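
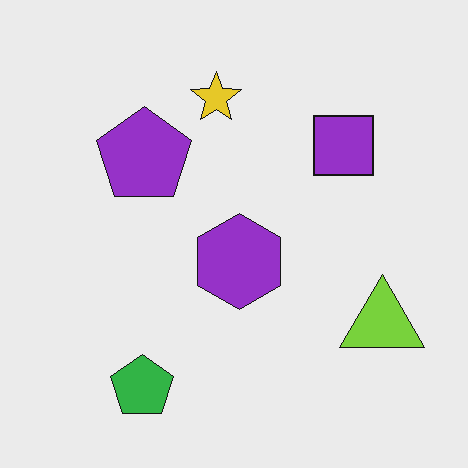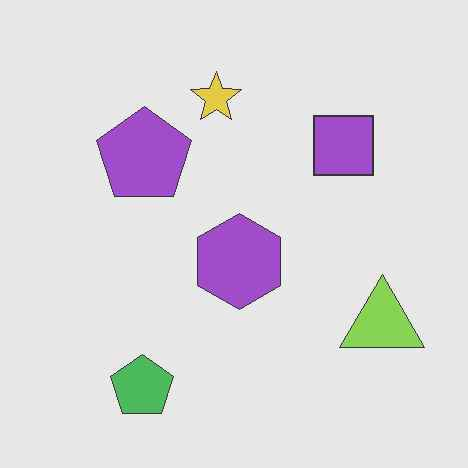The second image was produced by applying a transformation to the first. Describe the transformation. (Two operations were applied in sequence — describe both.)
Given moderate JPEG compression, then given slightly reduced contrast.

Blocky 8×8 compression artifacts appear around shape edges and the flat background shows ringing — characteristic JPEG degradation. Tones are pushed toward mid-grey across the whole image — a global contrast change.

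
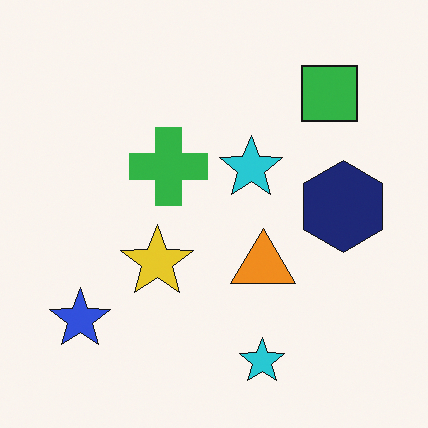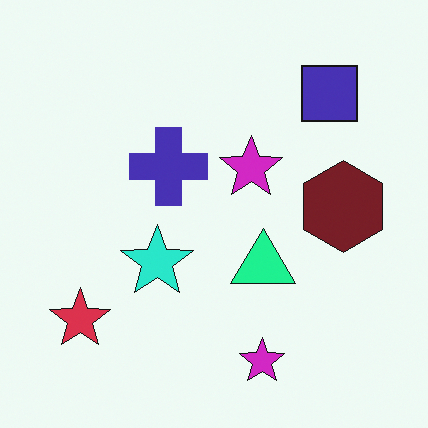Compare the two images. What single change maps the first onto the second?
The image was hue-shifted noticeably.

Every shape's color has rotated by the same amount around the hue wheel — a uniform hue shift.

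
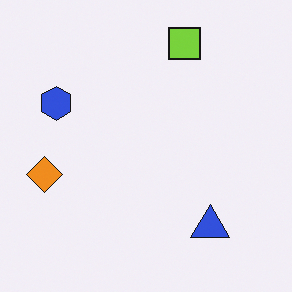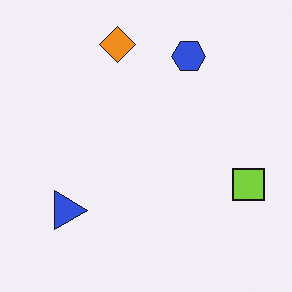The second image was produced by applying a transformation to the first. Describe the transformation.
Rotated 90° clockwise.

The lime square sits in the top of the first image and the right of the second — consistent with a whole-image 90° clockwise rotation.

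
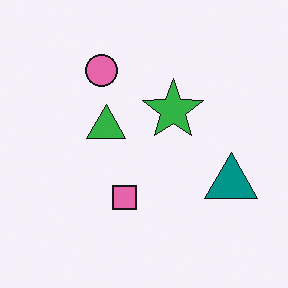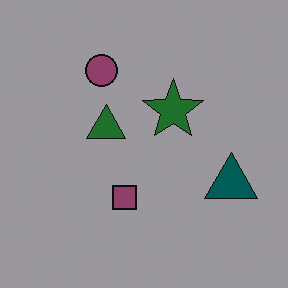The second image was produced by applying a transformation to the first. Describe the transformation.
The image was substantially darkened.

Every pixel — background and shapes alike — is uniformly darkened.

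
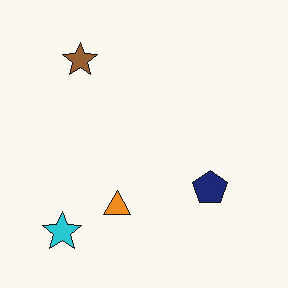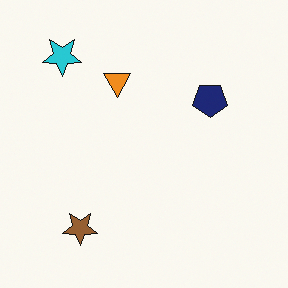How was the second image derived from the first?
The image was flipped vertically (top ↔ bottom).

The cyan star is in the bottom-left of the first image and the top-left of the second — shapes on opposite sides of the horizontal midline have swapped in a mirror flip.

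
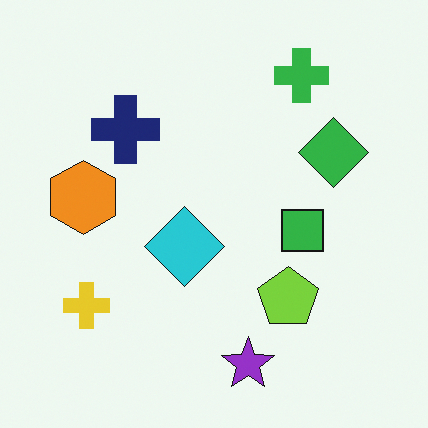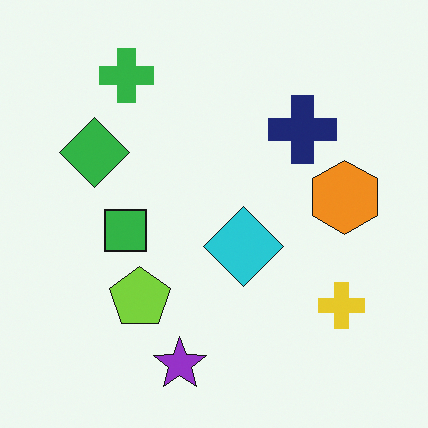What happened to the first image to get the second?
It was flipped horizontally (left ↔ right).

The orange hexagon is in the left of the first image and the right of the second — shapes on opposite sides of the vertical midline have swapped in a mirror flip.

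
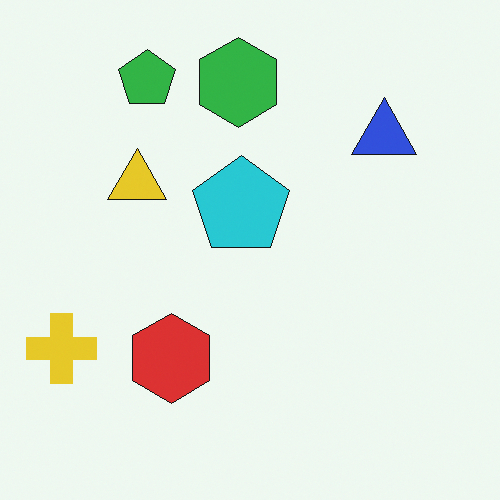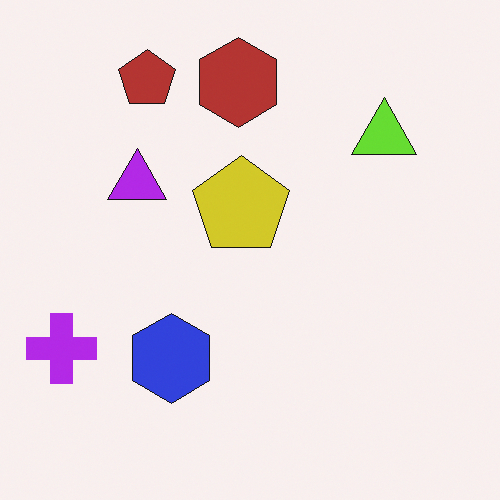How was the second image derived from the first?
The second image is the first hue-shifted by a large amount.

Every shape's color has rotated by the same amount around the hue wheel — a uniform hue shift.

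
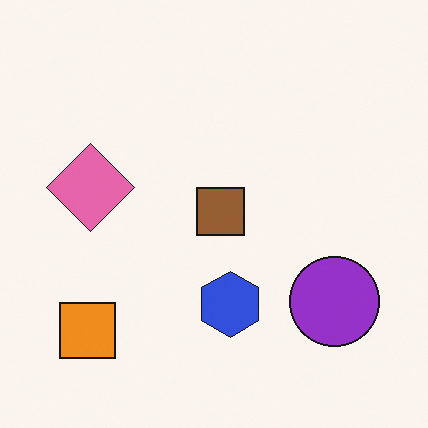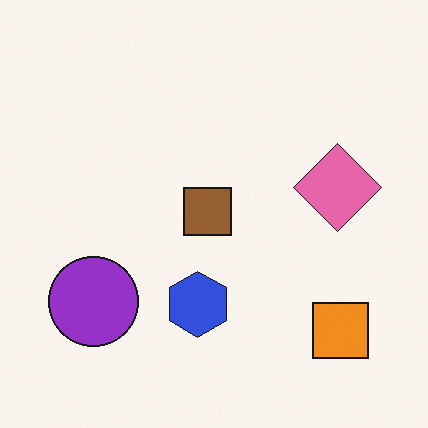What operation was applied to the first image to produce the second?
The image was flipped horizontally (left ↔ right).

The orange square is in the bottom-left of the first image and the bottom-right of the second — shapes on opposite sides of the vertical midline have swapped in a mirror flip.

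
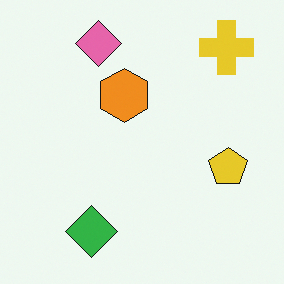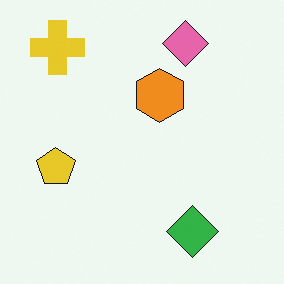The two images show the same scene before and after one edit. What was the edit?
It was flipped horizontally (left ↔ right).

The yellow pentagon is in the right of the first image and the left of the second — shapes on opposite sides of the vertical midline have swapped in a mirror flip.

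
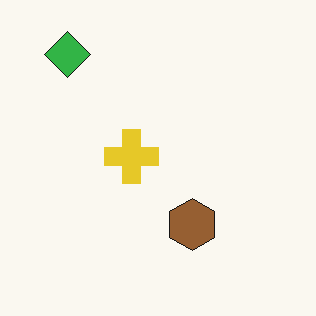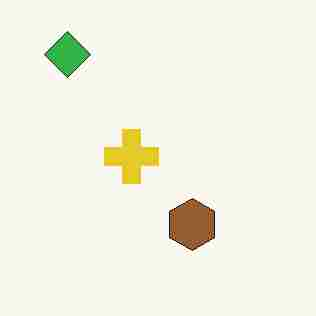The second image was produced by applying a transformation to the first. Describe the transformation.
Degraded with heavy JPEG compression.

Blocky 8×8 compression artifacts appear around shape edges and the flat background shows ringing — characteristic JPEG degradation.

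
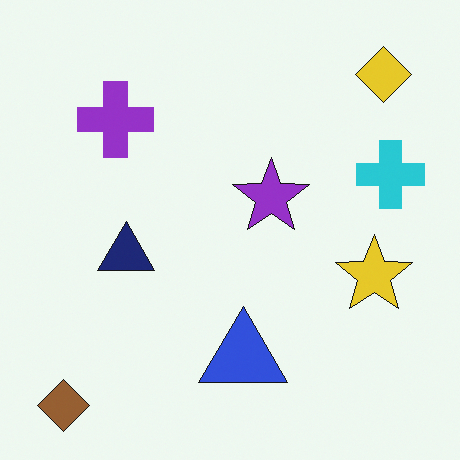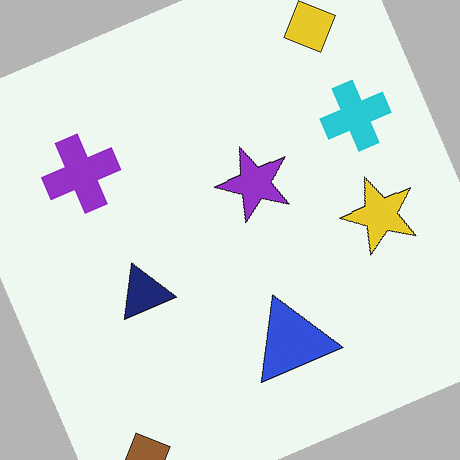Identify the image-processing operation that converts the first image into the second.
The image was rotated counter-clockwise by a moderate amount.

Every shape is tilted by the same angle and the image corners show triangular fill wedges — a whole-image rotation by a non-right angle.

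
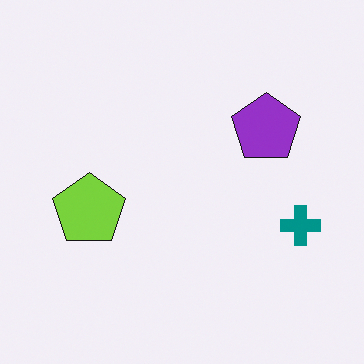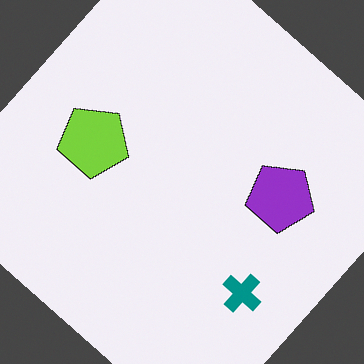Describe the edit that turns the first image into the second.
This is the original image rotated clockwise by a large amount — several tens of degrees.

Every shape is tilted by the same angle and the image corners show triangular fill wedges — a whole-image rotation by a non-right angle.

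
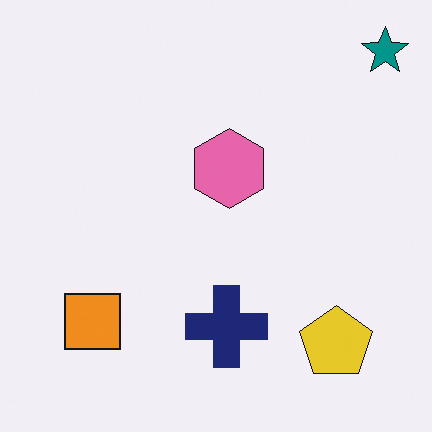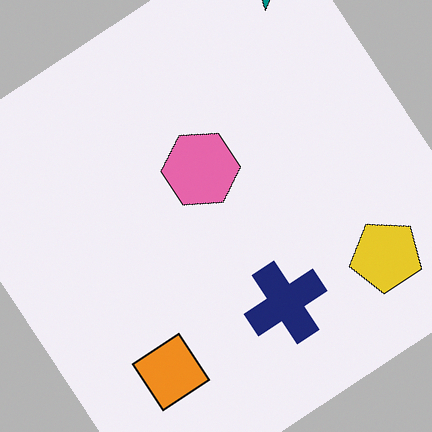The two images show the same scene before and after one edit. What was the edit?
This is the original image rotated counter-clockwise by a large amount — several tens of degrees.

Every shape is tilted by the same angle and the image corners show triangular fill wedges — a whole-image rotation by a non-right angle.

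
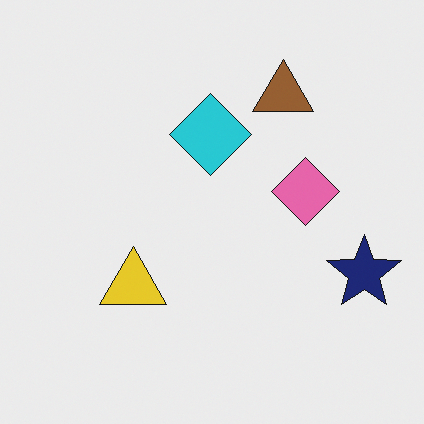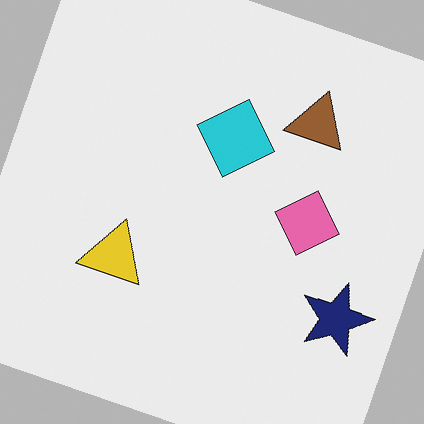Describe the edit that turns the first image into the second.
This is the original image rotated clockwise by a moderate amount.

Every shape is tilted by the same angle and the image corners show triangular fill wedges — a whole-image rotation by a non-right angle.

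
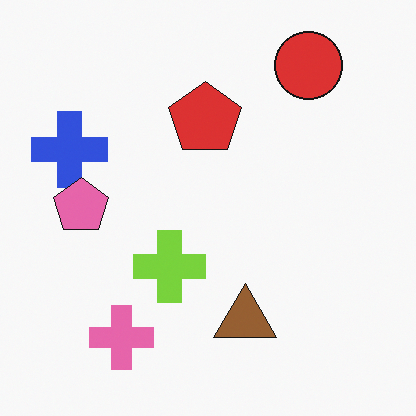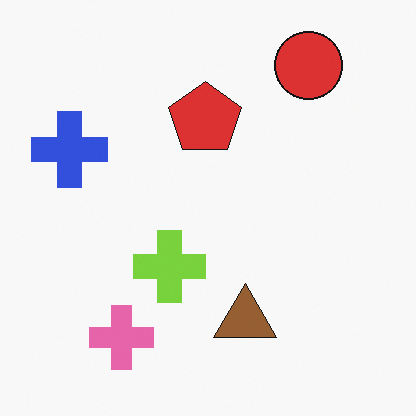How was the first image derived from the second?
This is the original image overlaid with an additional pink pentagon.

A pink pentagon appears in the first image that is absent from the second.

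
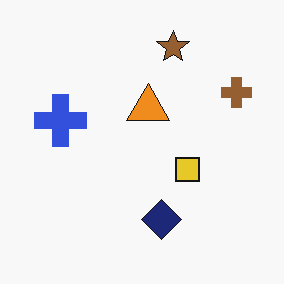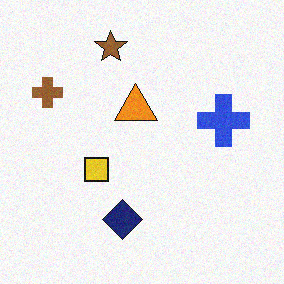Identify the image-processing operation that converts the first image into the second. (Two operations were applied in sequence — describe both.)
It was flipped horizontally (left ↔ right), then degraded with light additive noise.

The brown cross is in the top-right of the first image and the top-left of the second — shapes on opposite sides of the vertical midline have swapped in a mirror flip. Random speckle covers the whole image, including the flat background.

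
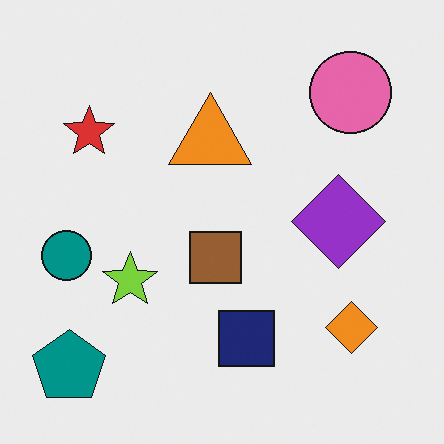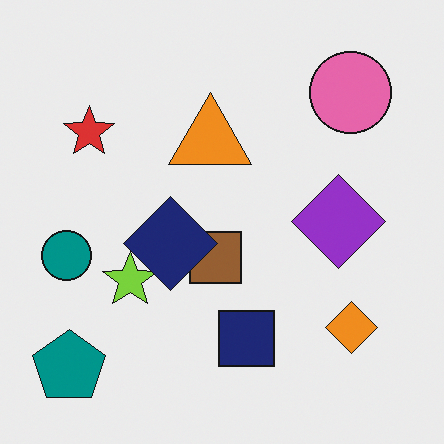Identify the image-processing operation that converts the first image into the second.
This is the original image overlaid with an additional navy diamond.

A navy diamond appears in the second image that is absent from the first.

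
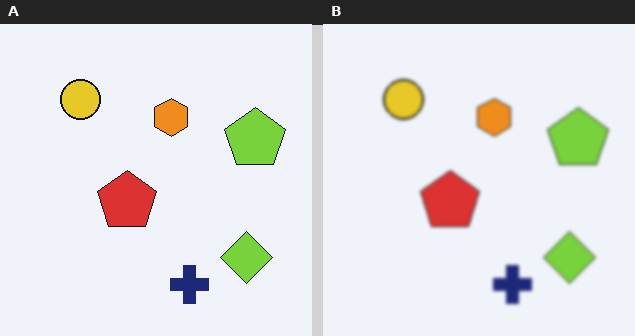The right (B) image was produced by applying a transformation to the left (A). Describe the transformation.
This is the original image slightly softened.

Shape edges and outlines are uniformly softened across the whole image.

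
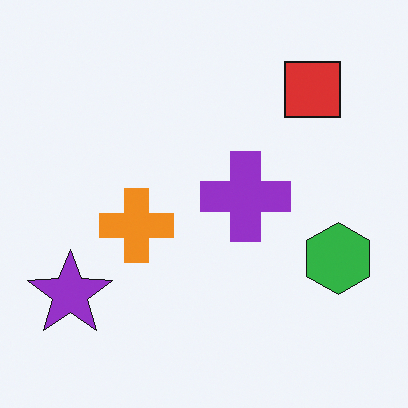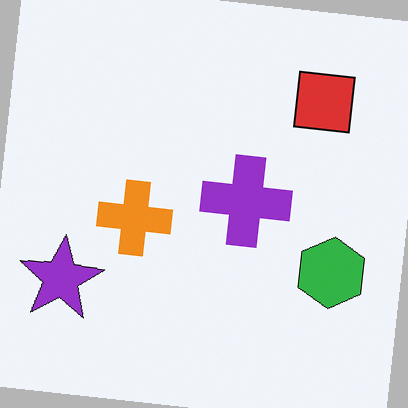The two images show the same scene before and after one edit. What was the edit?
The image was rotated clockwise by a few degrees.

Every shape is tilted by the same angle and the image corners show triangular fill wedges — a whole-image rotation by a non-right angle.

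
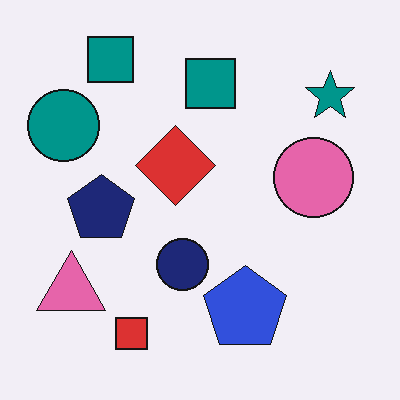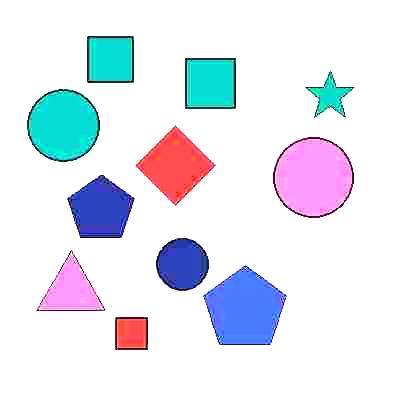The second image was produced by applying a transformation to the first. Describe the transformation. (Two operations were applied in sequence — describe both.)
The second image is the first heavily JPEG-compressed with obvious blocking artifacts, then brightened a lot.

Blocky 8×8 compression artifacts appear around shape edges and the flat background shows ringing — characteristic JPEG degradation. Every pixel — background and shapes alike — is uniformly brightened.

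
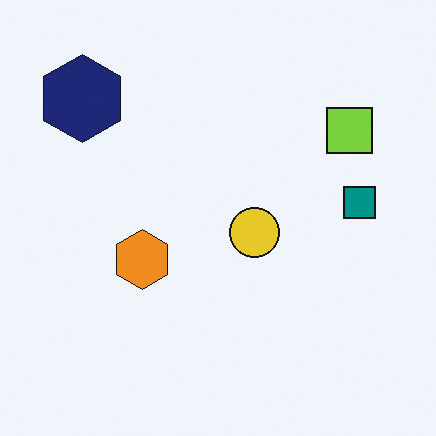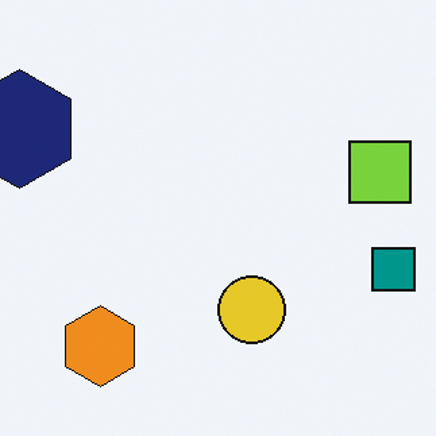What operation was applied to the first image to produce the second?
This is the original image cropped to a modestly smaller region and rescaled.

The visible shapes are larger and the field of view is narrower; shapes near the original edges may be partly or wholly outside the frame — a crop-and-rescale.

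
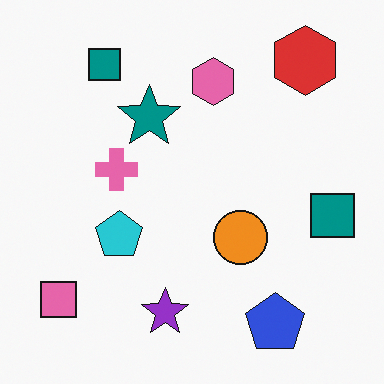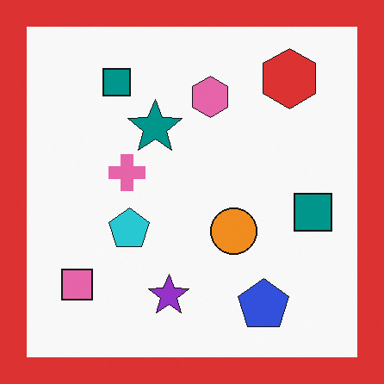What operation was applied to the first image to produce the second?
Framed with a red border.

A solid red frame runs around the edge of the second image, with the content slightly shrunk inside it.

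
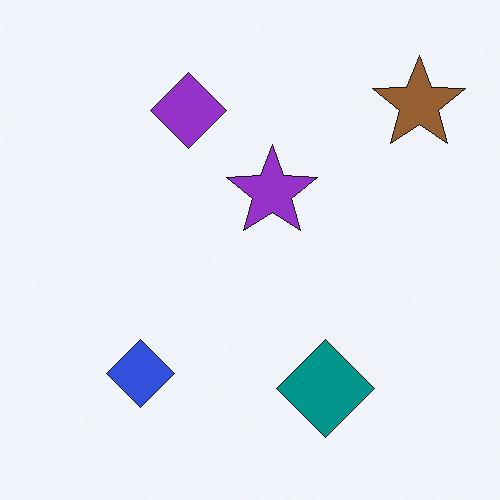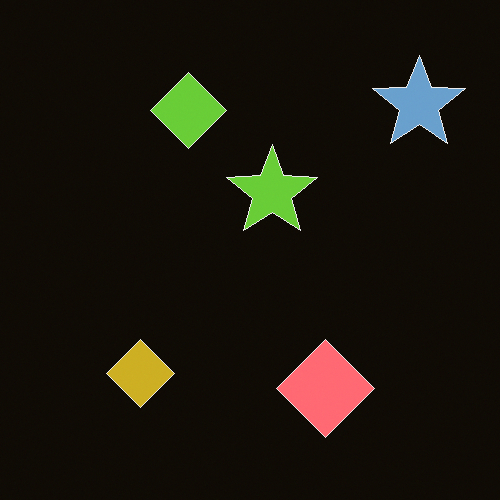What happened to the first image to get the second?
This is the original image color-inverted (negative).

The light background has become dark and every shape's color is its complement — a photographic negative.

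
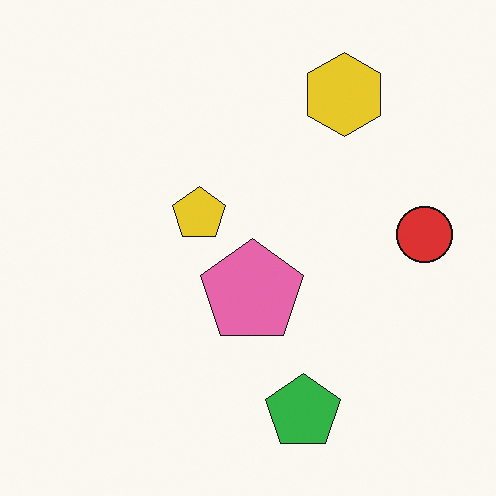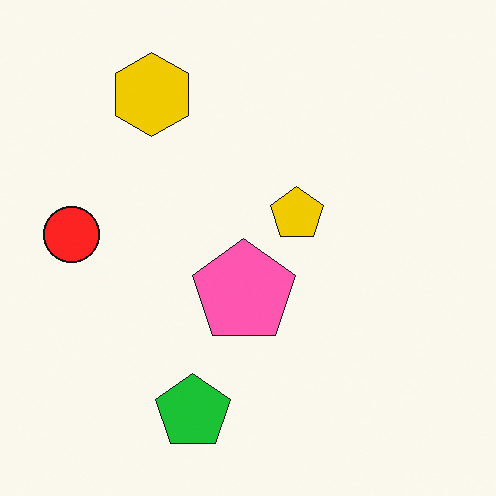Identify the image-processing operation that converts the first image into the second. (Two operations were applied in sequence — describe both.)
Flipped horizontally (left ↔ right), then slightly oversaturated.

The red circle is in the right of the first image and the left of the second — shapes on opposite sides of the vertical midline have swapped in a mirror flip. All colors are more vivid — a global saturation change.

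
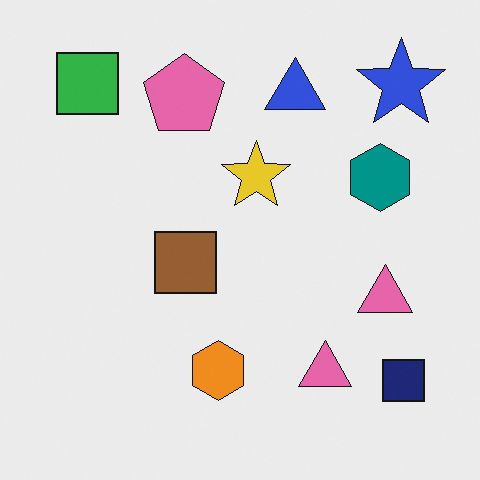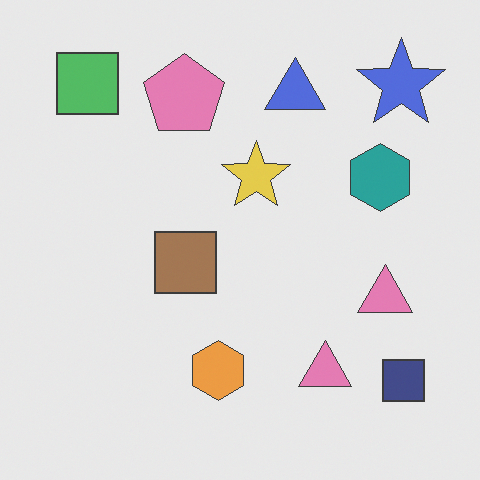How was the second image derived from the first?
The second image is the first given slightly reduced contrast.

Tones are pushed toward mid-grey across the whole image — a global contrast change.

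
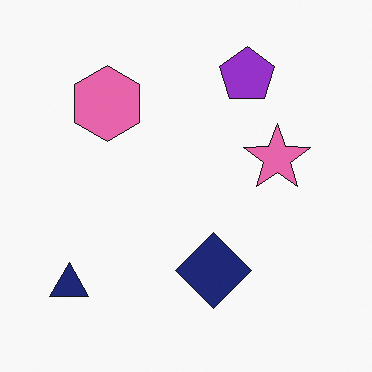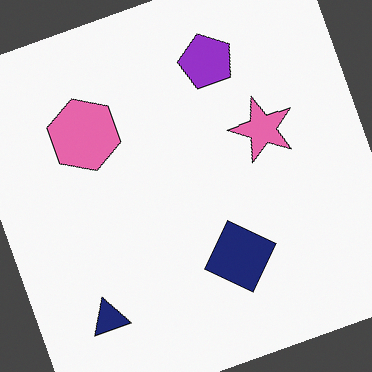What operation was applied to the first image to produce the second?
Rotated counter-clockwise by a clearly visible amount.

Every shape is tilted by the same angle and the image corners show triangular fill wedges — a whole-image rotation by a non-right angle.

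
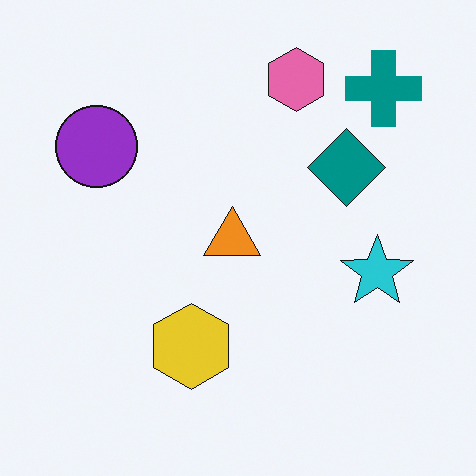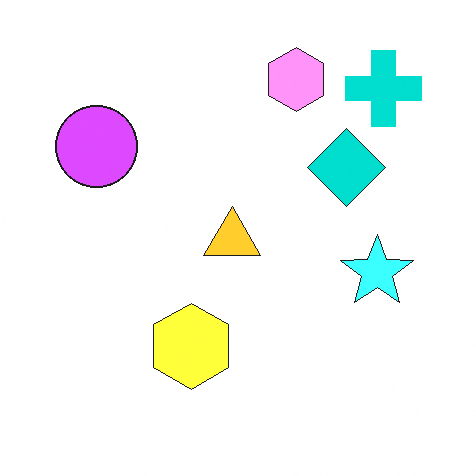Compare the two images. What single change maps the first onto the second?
Brightened a lot.

Every pixel — background and shapes alike — is uniformly brightened.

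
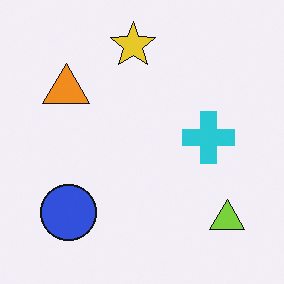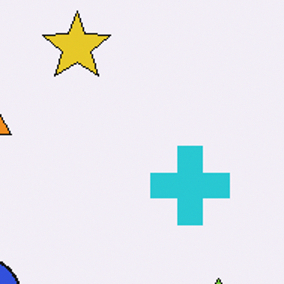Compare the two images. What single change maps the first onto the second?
The transformation is: cropped to a modestly smaller region and rescaled.

The visible shapes are larger and the field of view is narrower; shapes near the original edges may be partly or wholly outside the frame — a crop-and-rescale.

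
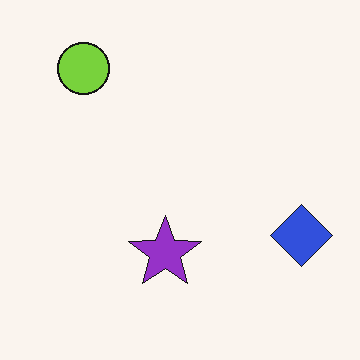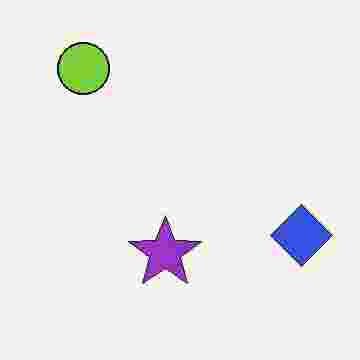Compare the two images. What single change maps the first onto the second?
Heavily JPEG-compressed with obvious blocking artifacts.

Blocky 8×8 compression artifacts appear around shape edges and the flat background shows ringing — characteristic JPEG degradation.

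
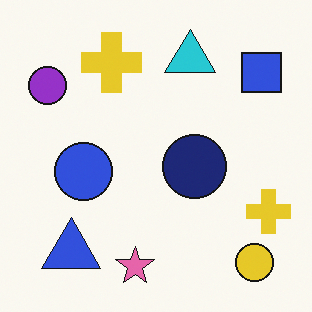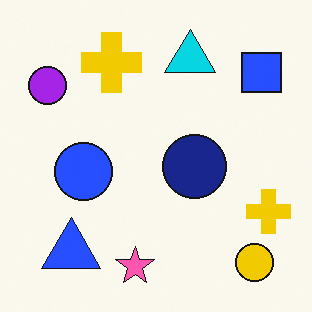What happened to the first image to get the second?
The second image is the first slightly oversaturated.

All colors are more vivid — a global saturation change.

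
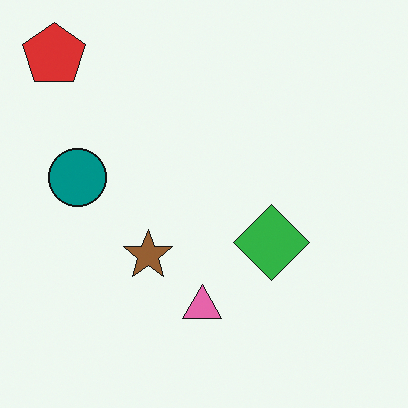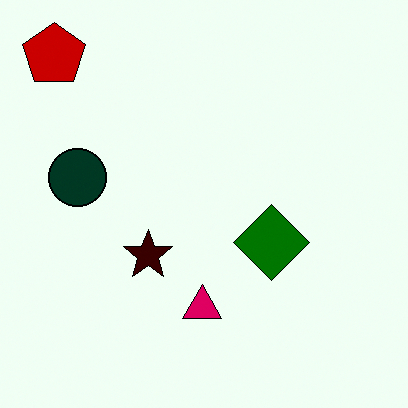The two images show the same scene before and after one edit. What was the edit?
It was boosted in contrast.

Tones are pushed away from mid-grey across the whole image — a global contrast change.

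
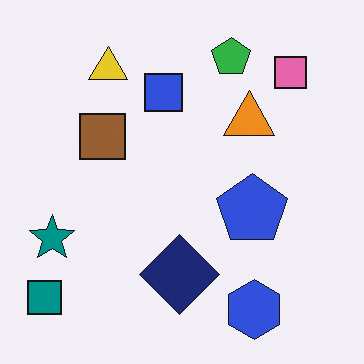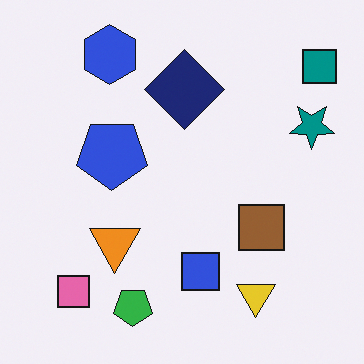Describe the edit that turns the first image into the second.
It was rotated 180°.

The teal square sits in the bottom-left of the first image and the top-right of the second — consistent with a whole-image 180° rotation.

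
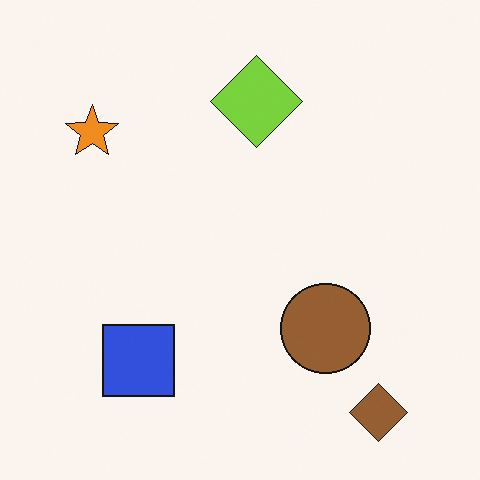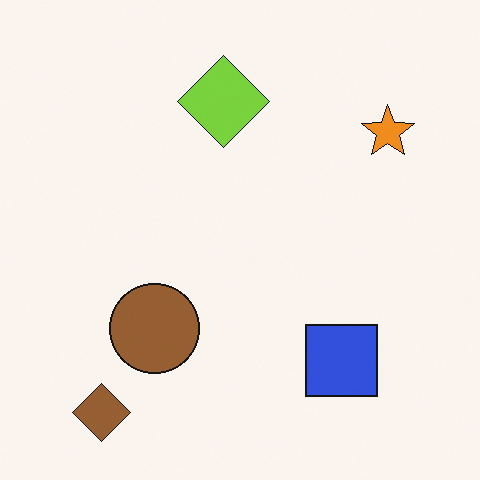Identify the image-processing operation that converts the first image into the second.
It was flipped horizontally (left ↔ right).

The orange star is in the top-left of the first image and the top-right of the second — shapes on opposite sides of the vertical midline have swapped in a mirror flip.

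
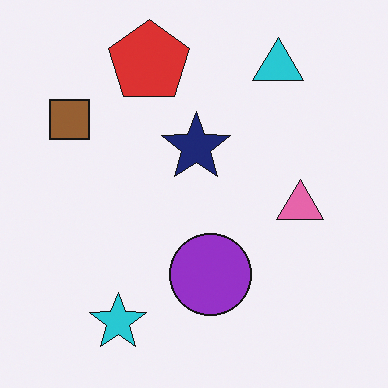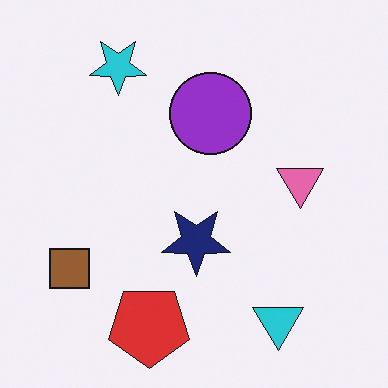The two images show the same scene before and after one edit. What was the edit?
Flipped vertically (top ↔ bottom).

The red pentagon is in the top of the first image and the bottom of the second — shapes on opposite sides of the horizontal midline have swapped in a mirror flip.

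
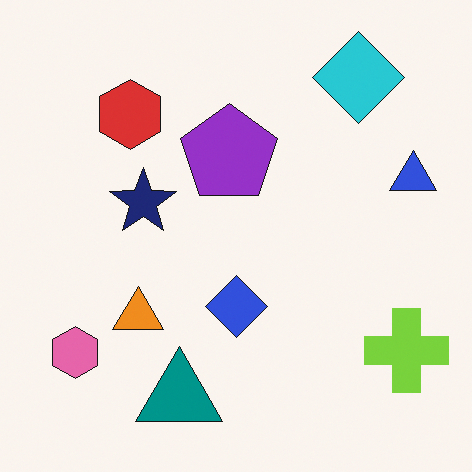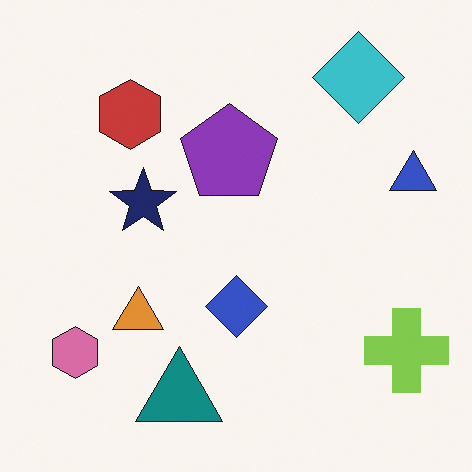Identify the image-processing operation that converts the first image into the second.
The image was slightly desaturated.

All colors are more muted and greyish — a global saturation change.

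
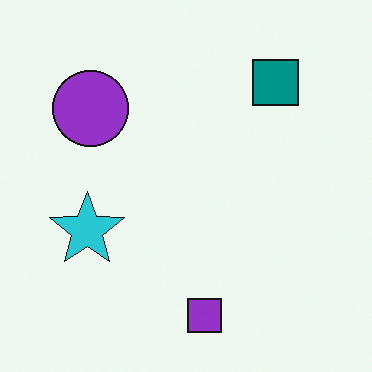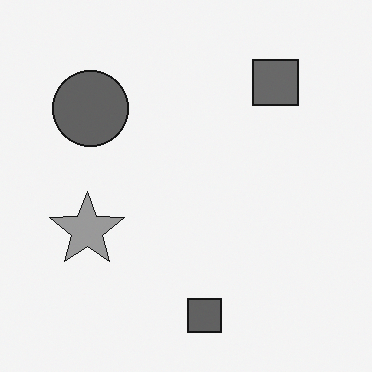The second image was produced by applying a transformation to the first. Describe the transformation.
This is the original image converted to grayscale.

All color is removed — every shape is now a shade of grey.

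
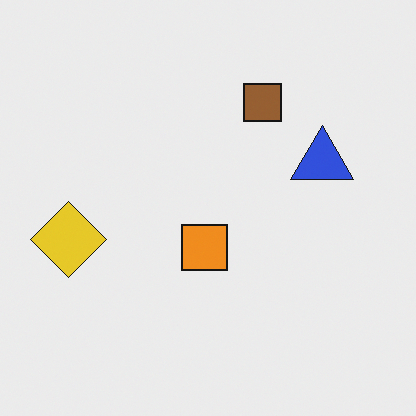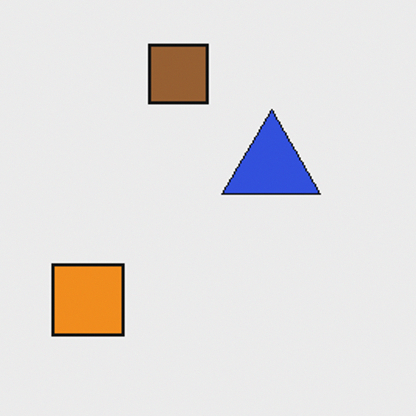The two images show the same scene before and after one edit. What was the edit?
The image was cropped slightly and scaled back up.

The visible shapes are larger and the field of view is narrower; shapes near the original edges may be partly or wholly outside the frame — a crop-and-rescale.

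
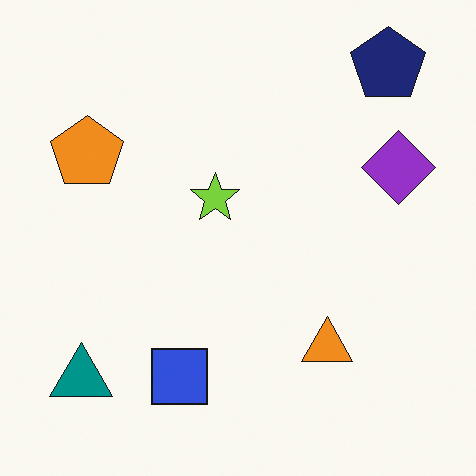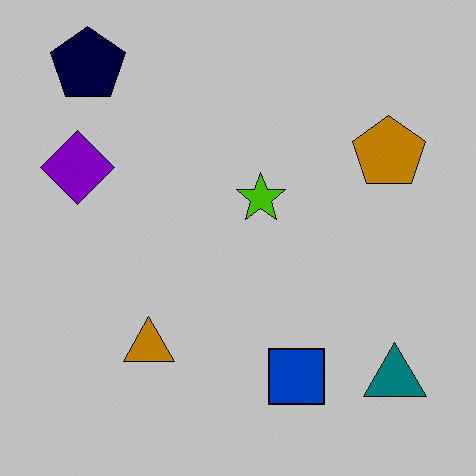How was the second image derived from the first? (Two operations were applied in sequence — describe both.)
The second image is the first heavily posterized to just a handful of flat colors, then flipped horizontally (left ↔ right).

Each flat color has snapped to a coarser quantized level — most visibly, the near-white background has dropped to a flat grey. The purple diamond is in the right of the first image and the left of the second — shapes on opposite sides of the vertical midline have swapped in a mirror flip.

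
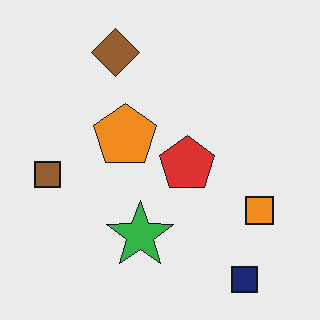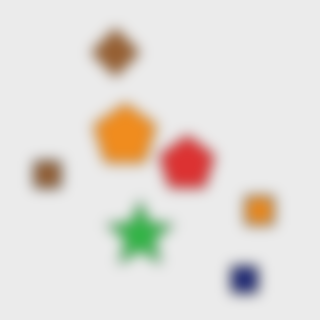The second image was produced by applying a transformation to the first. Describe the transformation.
The image was heavily blurred.

Shape edges and outlines are uniformly softened across the whole image.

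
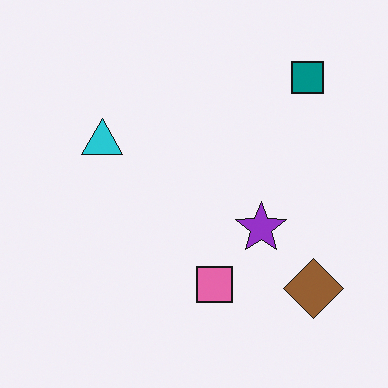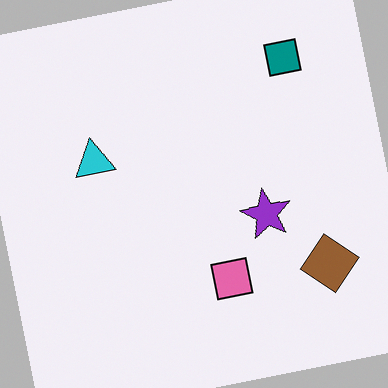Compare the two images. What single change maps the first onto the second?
It was rotated counter-clockwise by a few degrees.

Every shape is tilted by the same angle and the image corners show triangular fill wedges — a whole-image rotation by a non-right angle.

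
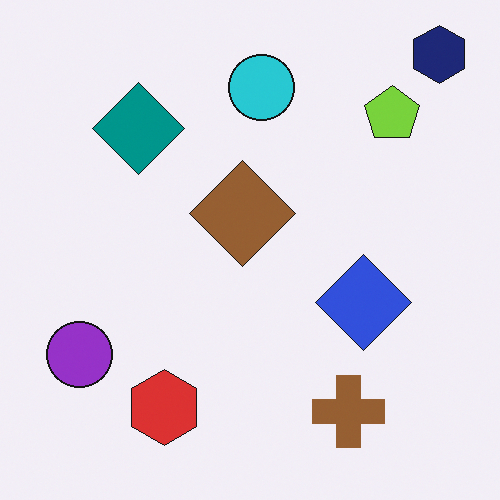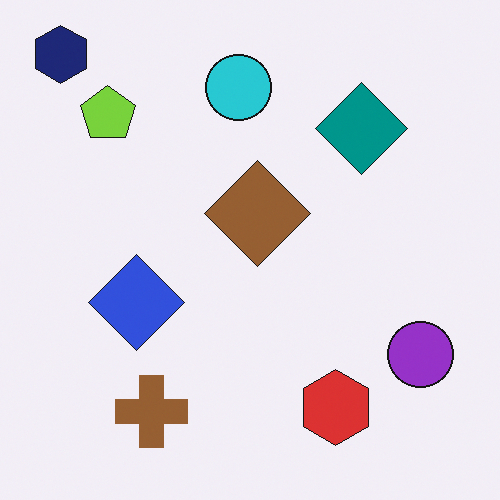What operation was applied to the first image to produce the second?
This is the original image flipped horizontally (left ↔ right).

The navy hexagon is in the top-right of the first image and the top-left of the second — shapes on opposite sides of the vertical midline have swapped in a mirror flip.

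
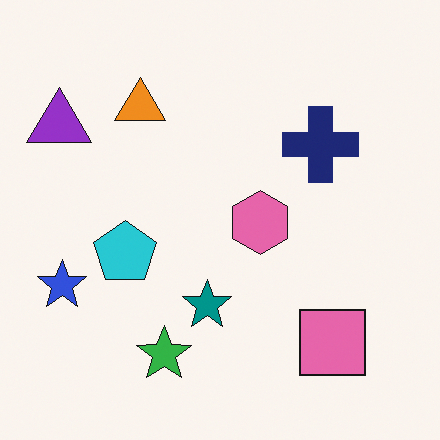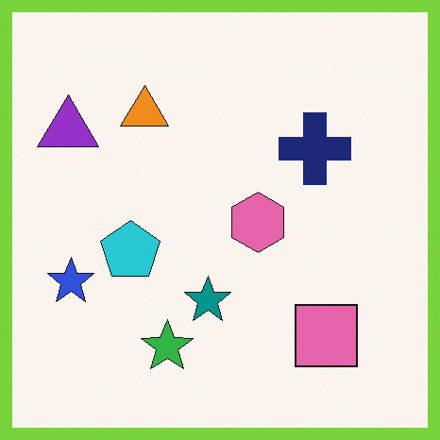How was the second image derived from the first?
It was framed with a lime border.

A solid lime frame runs around the edge of the second image, with the content slightly shrunk inside it.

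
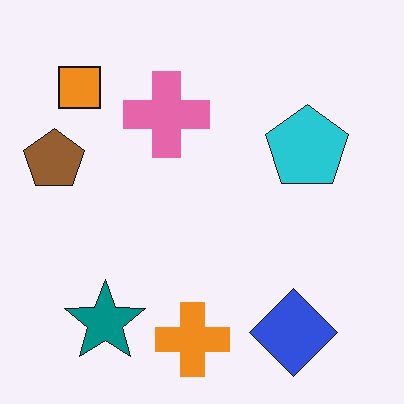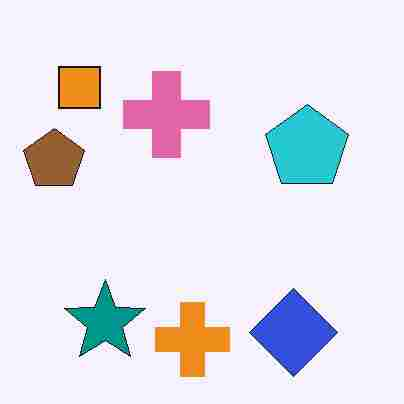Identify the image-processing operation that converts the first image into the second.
This is the original image heavily JPEG-compressed with obvious blocking artifacts.

Blocky 8×8 compression artifacts appear around shape edges and the flat background shows ringing — characteristic JPEG degradation.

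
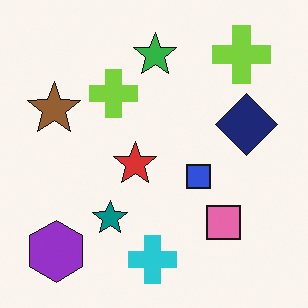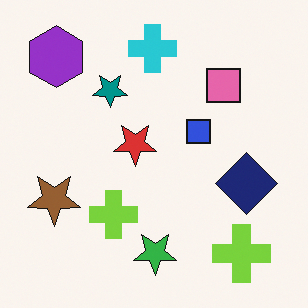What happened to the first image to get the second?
This is the original image flipped vertically (top ↔ bottom).

The cyan cross is in the bottom of the first image and the top of the second — shapes on opposite sides of the horizontal midline have swapped in a mirror flip.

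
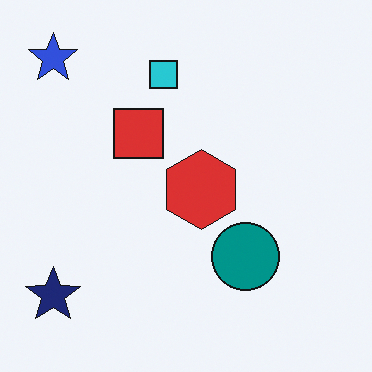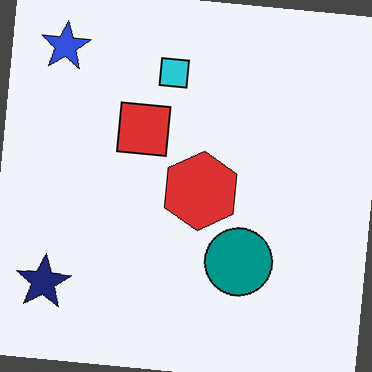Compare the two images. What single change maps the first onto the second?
The transformation is: rotated clockwise by a slight angle.

Every shape is tilted by the same angle and the image corners show triangular fill wedges — a whole-image rotation by a non-right angle.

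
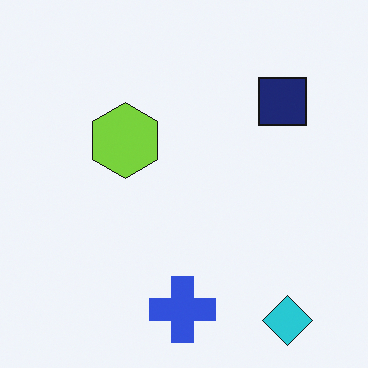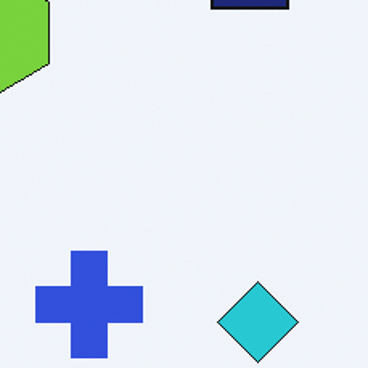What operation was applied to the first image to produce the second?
The transformation is: cropped to a modestly smaller region and rescaled.

The visible shapes are larger and the field of view is narrower; shapes near the original edges may be partly or wholly outside the frame — a crop-and-rescale.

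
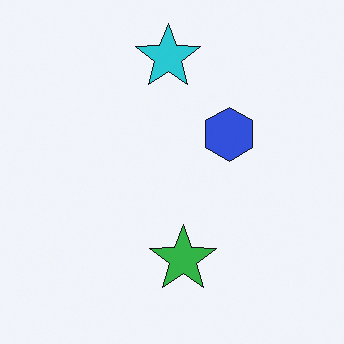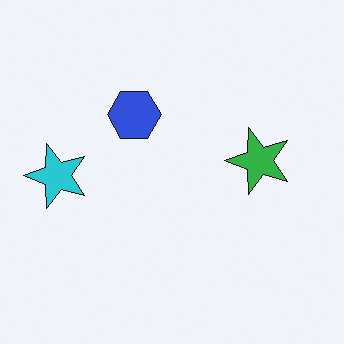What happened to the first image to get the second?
This is the original image rotated 90° counter-clockwise.

The cyan star sits in the top of the first image and the left of the second — consistent with a whole-image 90° counter-clockwise rotation.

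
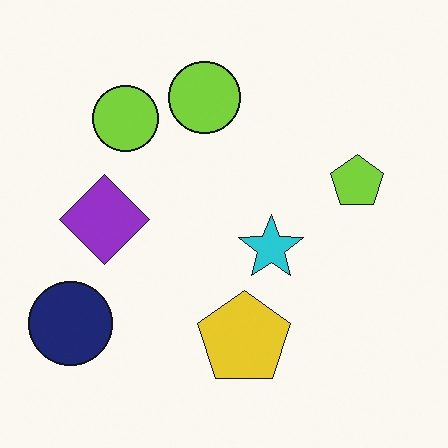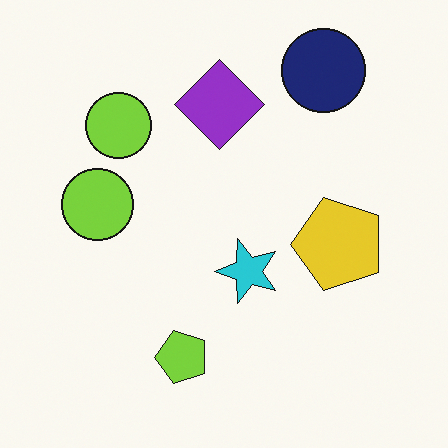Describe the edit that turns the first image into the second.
The image was transposed (reflected across the top-left ↔ bottom-right diagonal).

Shapes have swapped their row and column positions — what was in the top-right is now in the bottom-left — a diagonal reflection.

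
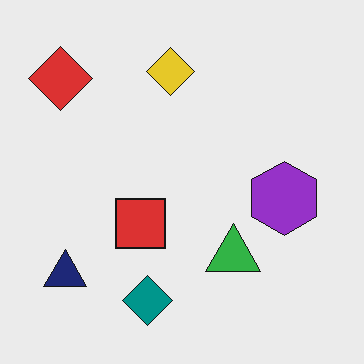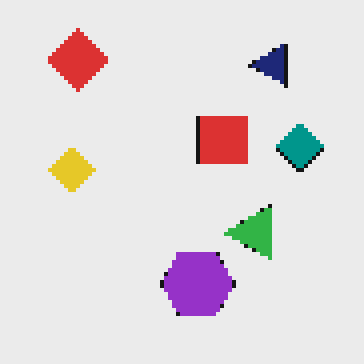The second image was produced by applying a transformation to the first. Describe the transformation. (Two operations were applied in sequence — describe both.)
The second image is the first transposed (reflected across the top-left ↔ bottom-right diagonal), then lightly pixelated (a mild mosaic effect).

Shapes have swapped their row and column positions — what was in the top-right is now in the bottom-left — a diagonal reflection. Shapes are reduced to large square blocks; fine edges and outlines are lost — a downscale-then-upscale (mosaic) effect.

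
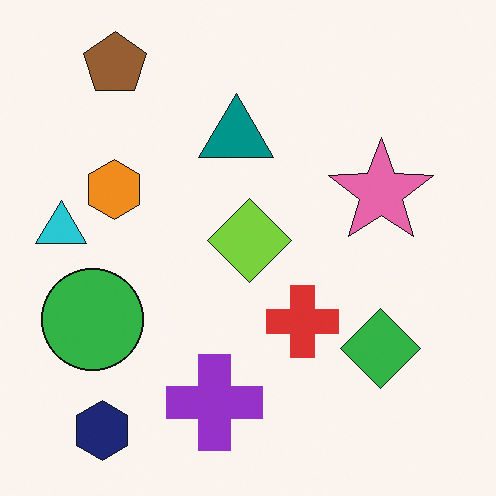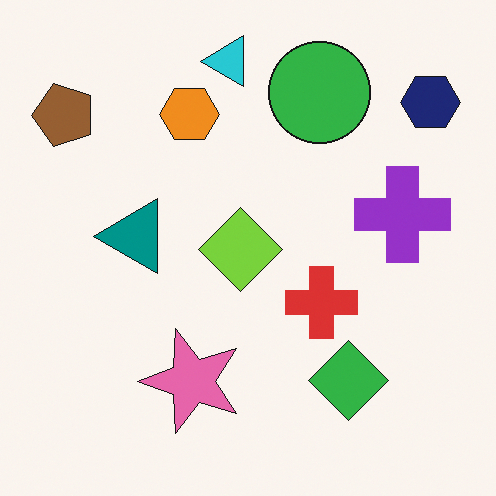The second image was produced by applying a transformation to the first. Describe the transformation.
The transformation is: transposed (reflected across the top-left ↔ bottom-right diagonal).

Shapes have swapped their row and column positions — what was in the top-right is now in the bottom-left — a diagonal reflection.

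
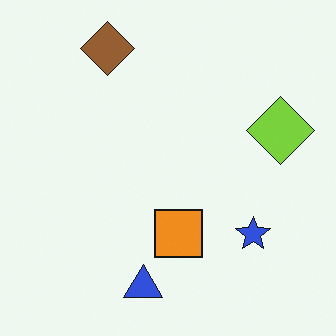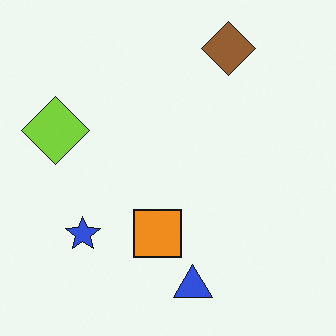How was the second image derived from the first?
This is the original image flipped horizontally (left ↔ right).

The lime diamond is in the right of the first image and the left of the second — shapes on opposite sides of the vertical midline have swapped in a mirror flip.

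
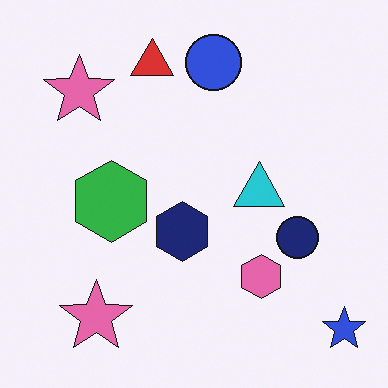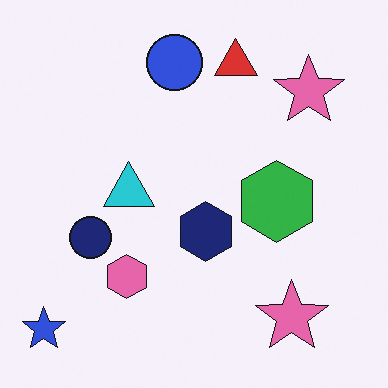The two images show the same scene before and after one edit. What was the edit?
It was flipped horizontally (left ↔ right).

The blue star is in the bottom-right of the first image and the bottom-left of the second — shapes on opposite sides of the vertical midline have swapped in a mirror flip.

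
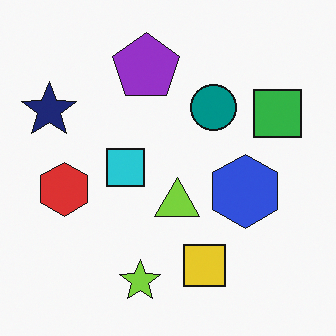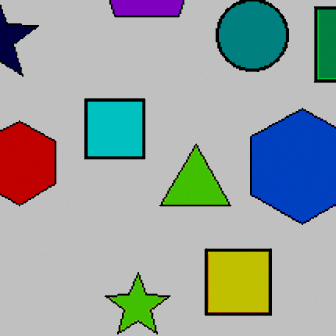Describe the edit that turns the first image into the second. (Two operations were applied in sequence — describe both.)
The image was cropped slightly and scaled back up, then aggressively posterized.

The visible shapes are larger and the field of view is narrower; shapes near the original edges may be partly or wholly outside the frame — a crop-and-rescale. Each flat color has snapped to a coarser quantized level — most visibly, the near-white background has dropped to a flat grey.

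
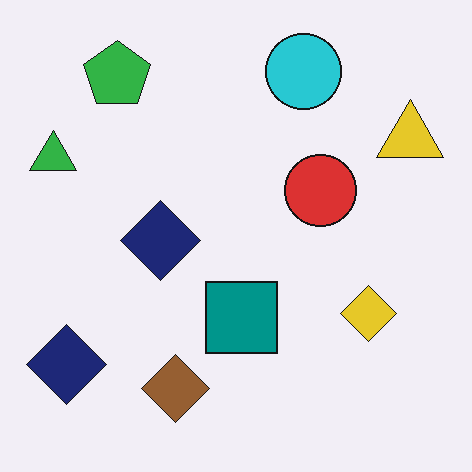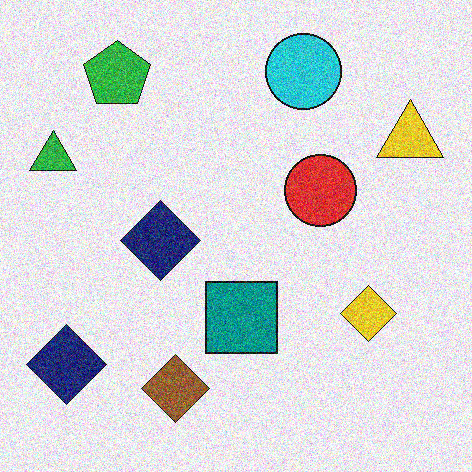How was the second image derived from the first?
It was degraded with heavy additive noise.

Random speckle covers the whole image, including the flat background.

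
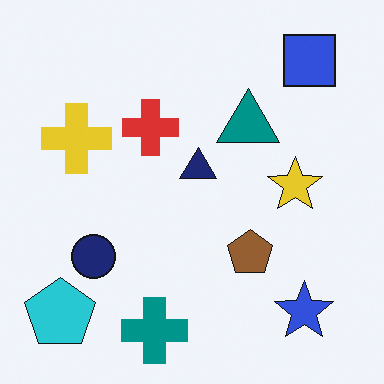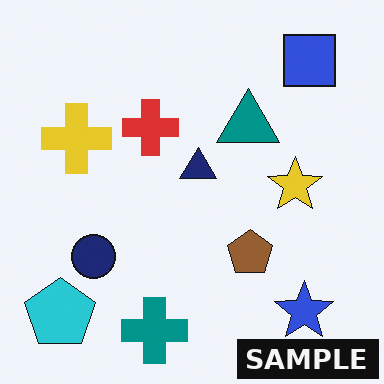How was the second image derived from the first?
The transformation is: watermarked with the text "SAMPLE" in the lower-right corner.

A dark label reading "SAMPLE" appears in the lower-right corner.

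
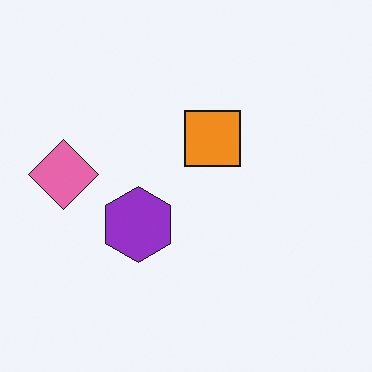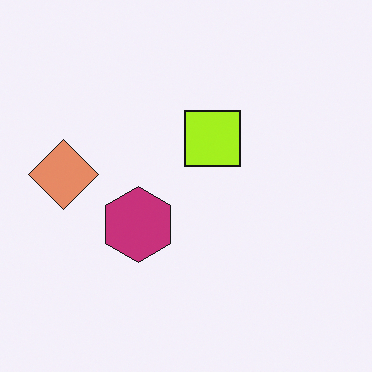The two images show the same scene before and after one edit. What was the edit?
It was hue-shifted by a small amount.

Every shape's color has rotated by the same amount around the hue wheel — a uniform hue shift.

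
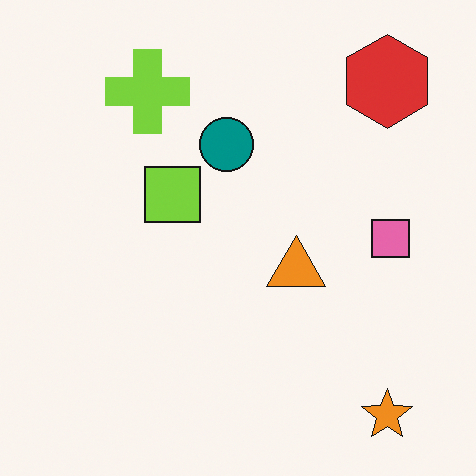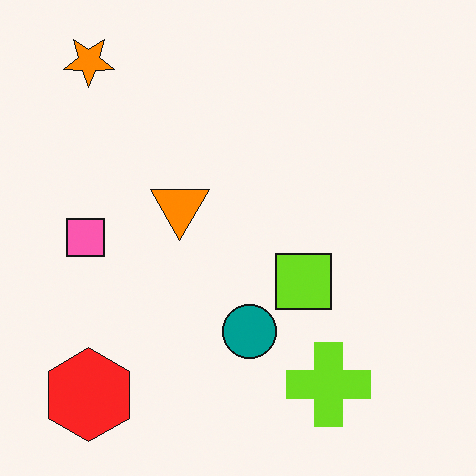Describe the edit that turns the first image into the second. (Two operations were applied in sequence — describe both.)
The second image is the first slightly oversaturated, then rotated 180°.

All colors are more vivid — a global saturation change. The orange star sits in the bottom-right of the first image and the top-left of the second — consistent with a whole-image 180° rotation.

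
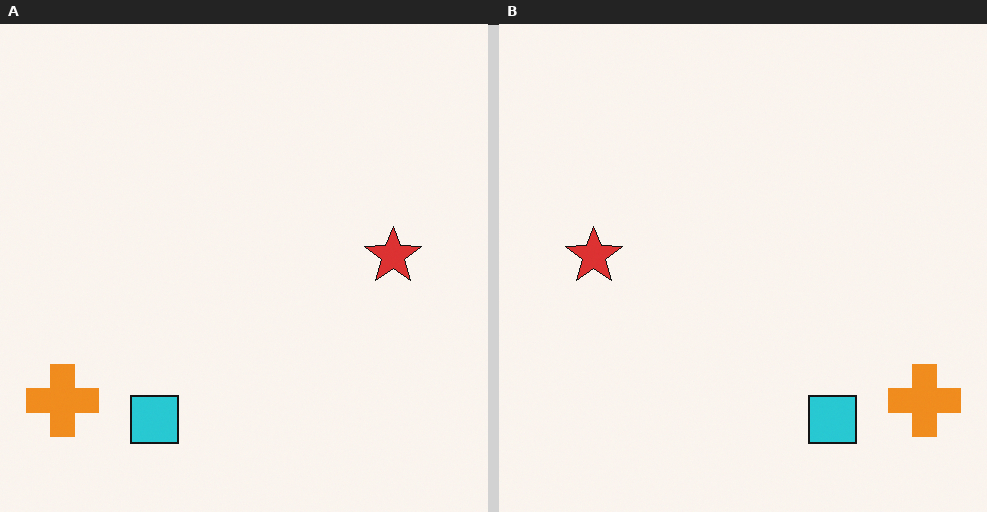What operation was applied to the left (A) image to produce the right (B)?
It was flipped horizontally (left ↔ right).

The orange cross is in the bottom-left of the left (A) image and the bottom-right of the right (B) — shapes on opposite sides of the vertical midline have swapped in a mirror flip.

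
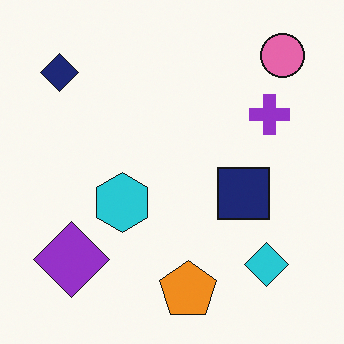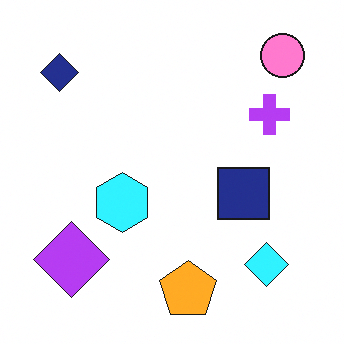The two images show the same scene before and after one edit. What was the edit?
The image was slightly brightened.

Every pixel — background and shapes alike — is uniformly brightened.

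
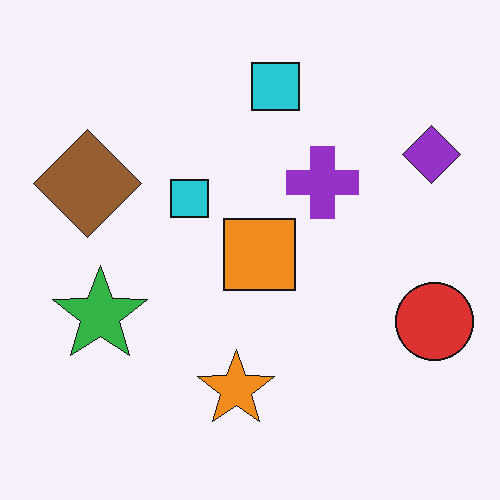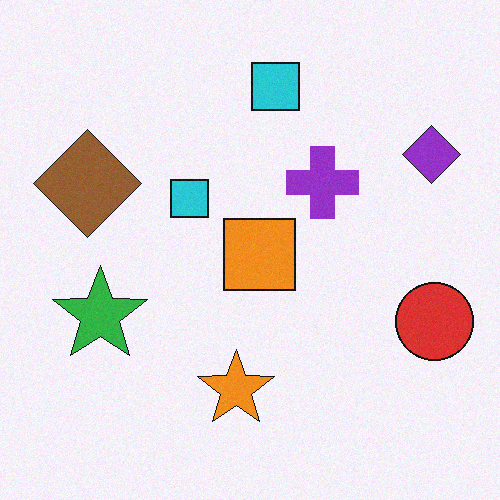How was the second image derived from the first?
It was degraded with a light layer of grain.

Random speckle covers the whole image, including the flat background.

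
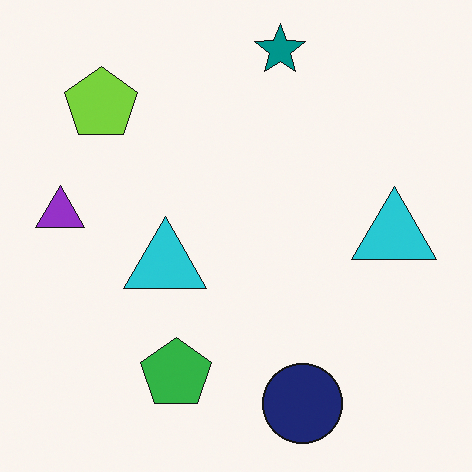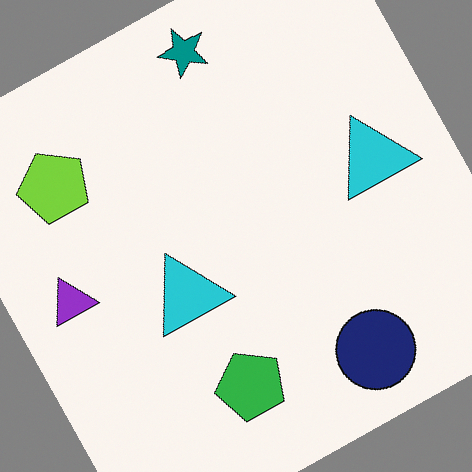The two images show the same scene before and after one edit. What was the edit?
The image was rotated counter-clockwise by a moderate amount.

Every shape is tilted by the same angle and the image corners show triangular fill wedges — a whole-image rotation by a non-right angle.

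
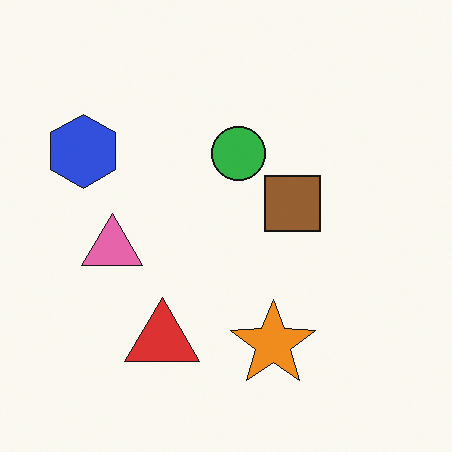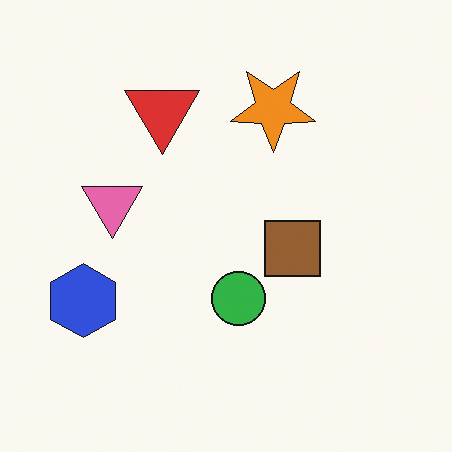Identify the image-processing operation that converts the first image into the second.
The transformation is: flipped vertically (top ↔ bottom).

The orange star is in the bottom of the first image and the top of the second — shapes on opposite sides of the horizontal midline have swapped in a mirror flip.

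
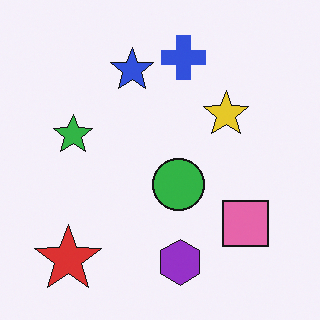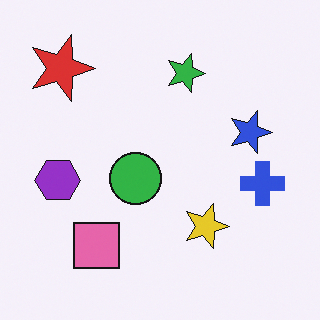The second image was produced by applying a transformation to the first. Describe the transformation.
This is the original image rotated 90° clockwise.

The red star sits in the bottom-left of the first image and the top-left of the second — consistent with a whole-image 90° clockwise rotation.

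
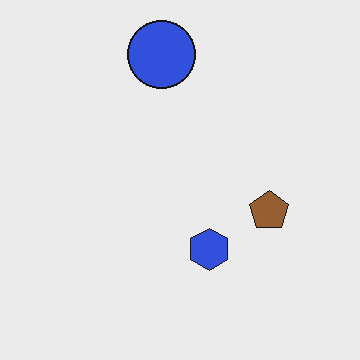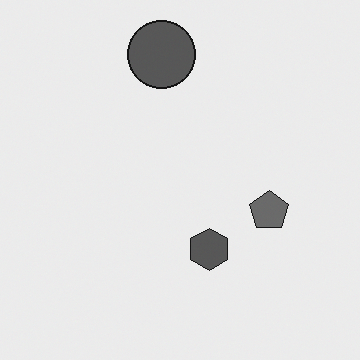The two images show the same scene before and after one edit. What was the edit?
Converted to grayscale.

All color is removed — every shape is now a shade of grey.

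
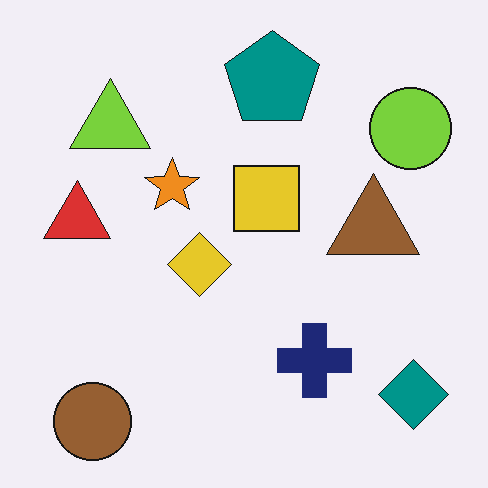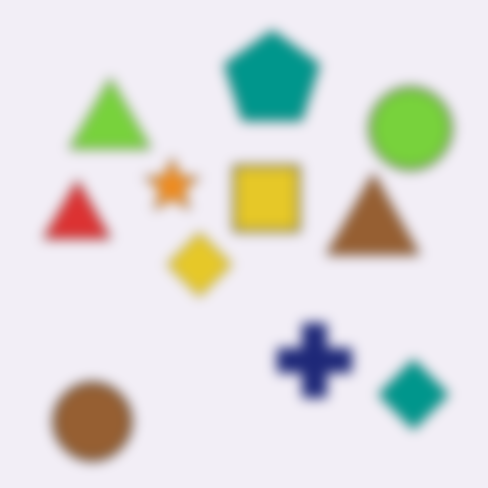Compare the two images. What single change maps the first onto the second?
The second image is the first heavily blurred.

Shape edges and outlines are uniformly softened across the whole image.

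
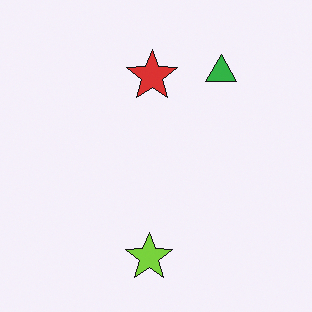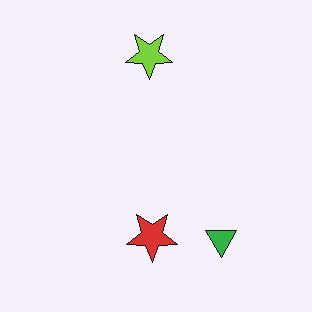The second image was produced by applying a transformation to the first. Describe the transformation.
The image was flipped vertically (top ↔ bottom).

The lime star is in the bottom of the first image and the top of the second — shapes on opposite sides of the horizontal midline have swapped in a mirror flip.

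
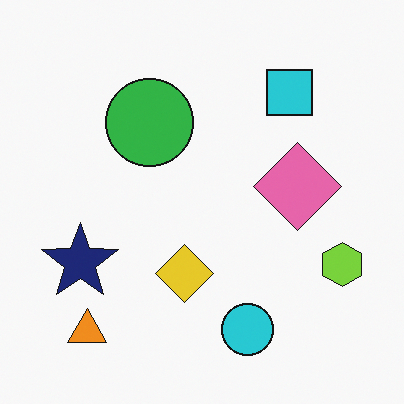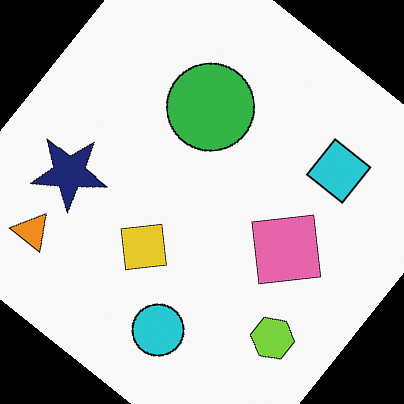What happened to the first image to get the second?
It was rotated clockwise by a large amount — several tens of degrees.

Every shape is tilted by the same angle and the image corners show triangular fill wedges — a whole-image rotation by a non-right angle.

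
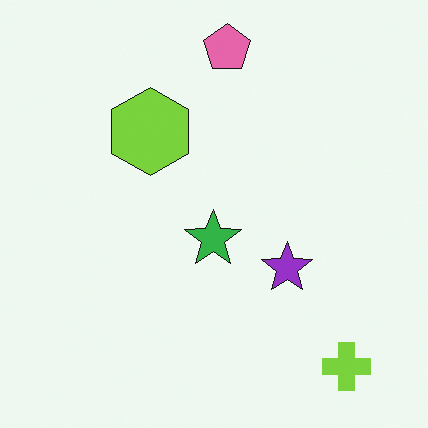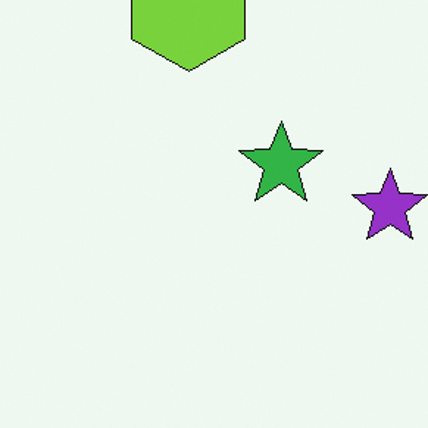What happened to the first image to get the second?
Cropped to a modestly smaller region and rescaled.

The visible shapes are larger and the field of view is narrower; shapes near the original edges may be partly or wholly outside the frame — a crop-and-rescale.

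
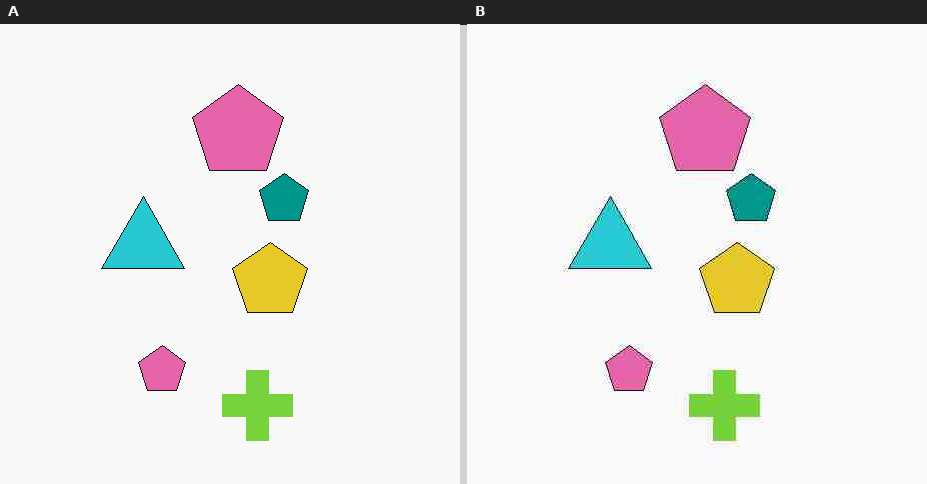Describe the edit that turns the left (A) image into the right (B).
It was degraded with heavy JPEG compression.

Blocky 8×8 compression artifacts appear around shape edges and the flat background shows ringing — characteristic JPEG degradation.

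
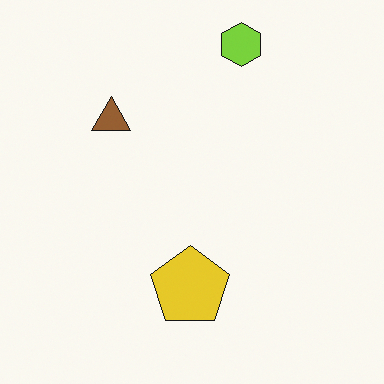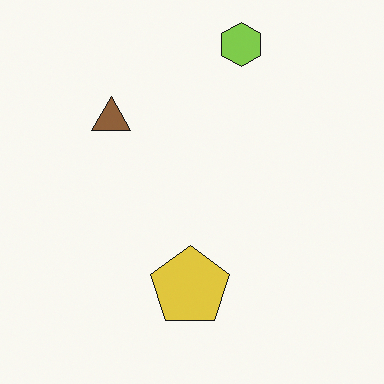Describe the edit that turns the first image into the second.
Slightly desaturated.

All colors are more muted and greyish — a global saturation change.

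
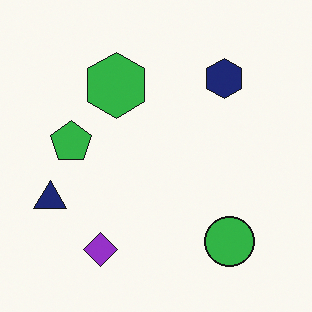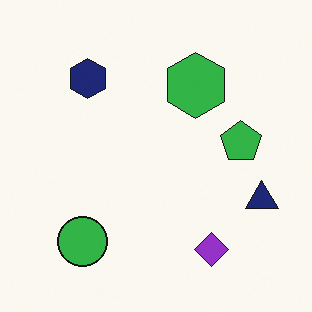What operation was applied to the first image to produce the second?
It was flipped horizontally (left ↔ right).

The navy triangle is in the left of the first image and the right of the second — shapes on opposite sides of the vertical midline have swapped in a mirror flip.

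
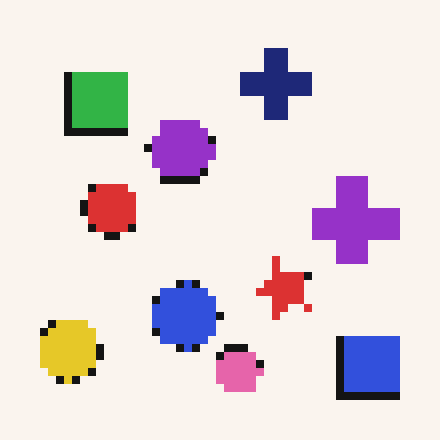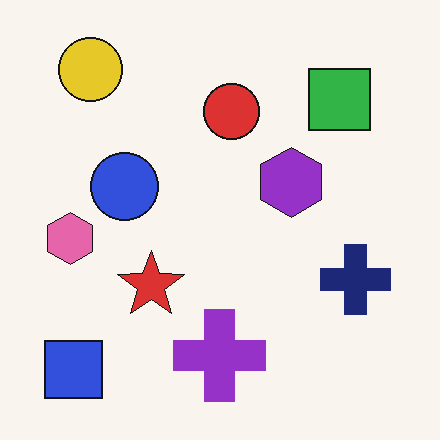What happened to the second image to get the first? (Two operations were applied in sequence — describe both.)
It was moderately pixelated, then rotated 90° counter-clockwise.

Shapes are reduced to large square blocks; fine edges and outlines are lost — a downscale-then-upscale (mosaic) effect. The blue square sits in the bottom-left of the second image and the bottom-right of the first — consistent with a whole-image 90° counter-clockwise rotation.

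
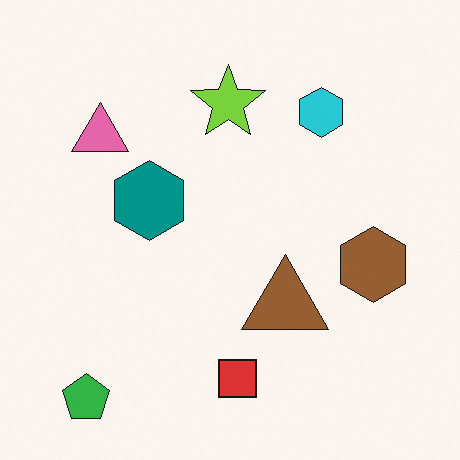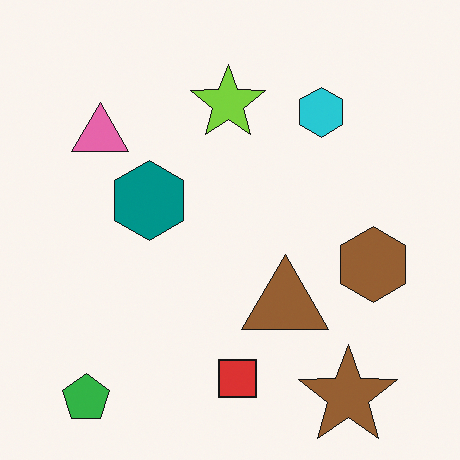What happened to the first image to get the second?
The transformation is: overlaid with an additional brown star.

A brown star appears in the second image that is absent from the first.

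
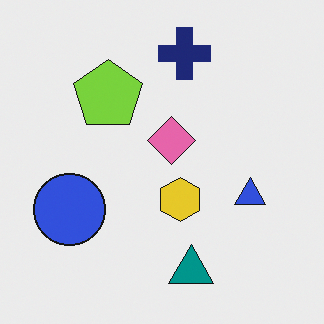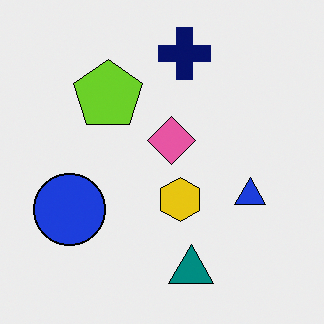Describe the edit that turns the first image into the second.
The second image is the first given slightly increased contrast.

Tones are pushed away from mid-grey across the whole image — a global contrast change.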